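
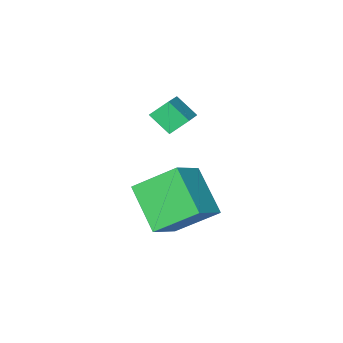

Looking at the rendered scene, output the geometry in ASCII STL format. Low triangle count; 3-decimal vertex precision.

solid 
facet normal -0.651 -0.692 -0.312
outer loop
vertex 0.342 -1.026 4.284
vertex -0.058 -0.321 3.556
vertex 0.953 -1.321 3.663
endloop
endfacet
facet normal 0.367 -0.646 0.669
outer loop
vertex 1.878 -0.339 4.104
vertex 0.342 -1.026 4.284
vertex 0.953 -1.321 3.663
endloop
endfacet
facet normal -0.652 -0.692 -0.310
outer loop
vertex 0.953 -1.321 3.663
vertex -0.058 -0.321 3.556
vertex 0.552 -0.617 2.934
endloop
endfacet
facet normal 0.663 -0.322 -0.676
outer loop
vertex 0.552 -0.617 2.934
vertex 1.878 -0.339 4.104
vertex 0.953 -1.321 3.663
endloop
endfacet
facet normal -0.663 0.321 0.676
outer loop
vertex 0.342 -1.026 4.284
vertex 0.867 0.661 3.997
vertex -0.058 -0.321 3.556
endloop
endfacet
facet normal 0.368 -0.647 0.668
outer loop
vertex 1.268 -0.043 4.726
vertex 0.342 -1.026 4.284
vertex 1.878 -0.339 4.104
endloop
endfacet
facet normal -0.664 0.321 0.675
outer loop
vertex 1.268 -0.043 4.726
vertex 0.867 0.661 3.997
vertex 0.342 -1.026 4.284
endloop
endfacet
facet normal -0.368 0.647 -0.668
outer loop
vertex -0.058 -0.321 3.556
vertex 0.867 0.661 3.997
vertex 0.552 -0.617 2.934
endloop
endfacet
facet normal 0.664 -0.321 -0.676
outer loop
vertex 1.478 0.366 3.376
vertex 1.878 -0.339 4.104
vertex 0.552 -0.617 2.934
endloop
endfacet
facet normal -0.367 0.647 -0.669
outer loop
vertex 0.552 -0.617 2.934
vertex 0.867 0.661 3.997
vertex 1.478 0.366 3.376
endloop
endfacet
facet normal 0.652 0.691 0.311
outer loop
vertex 1.478 0.366 3.376
vertex 1.268 -0.043 4.726
vertex 1.878 -0.339 4.104
endloop
endfacet
facet normal 0.651 0.693 0.311
outer loop
vertex 0.867 0.661 3.997
vertex 1.268 -0.043 4.726
vertex 1.478 0.366 3.376
endloop
endfacet
facet normal -0.802 -0.383 -0.458
outer loop
vertex 1.488 2.284 2.642
vertex 1.545 3.798 1.276
vertex 2.628 1.234 1.526
endloop
endfacet
facet normal -0.028 -0.742 0.670
outer loop
vertex 3.815 1.802 2.204
vertex 1.488 2.284 2.642
vertex 2.628 1.234 1.526
endloop
endfacet
facet normal -0.802 -0.383 -0.459
outer loop
vertex 2.628 1.234 1.526
vertex 1.545 3.798 1.276
vertex 2.685 2.749 0.16
endloop
endfacet
facet normal 0.597 -0.550 -0.585
outer loop
vertex 2.685 2.749 0.16
vertex 3.815 1.802 2.204
vertex 2.628 1.234 1.526
endloop
endfacet
facet normal -0.597 0.550 0.584
outer loop
vertex 1.488 2.284 2.642
vertex 2.732 4.366 1.954
vertex 1.545 3.798 1.276
endloop
endfacet
facet normal -0.028 -0.742 0.669
outer loop
vertex 2.675 2.851 3.32
vertex 1.488 2.284 2.642
vertex 3.815 1.802 2.204
endloop
endfacet
facet normal -0.597 0.550 0.585
outer loop
vertex 2.675 2.851 3.32
vertex 2.732 4.366 1.954
vertex 1.488 2.284 2.642
endloop
endfacet
facet normal 0.027 0.742 -0.670
outer loop
vertex 1.545 3.798 1.276
vertex 2.732 4.366 1.954
vertex 2.685 2.749 0.16
endloop
endfacet
facet normal 0.597 -0.550 -0.585
outer loop
vertex 3.872 3.316 0.838
vertex 3.815 1.802 2.204
vertex 2.685 2.749 0.16
endloop
endfacet
facet normal 0.028 0.742 -0.670
outer loop
vertex 2.685 2.749 0.16
vertex 2.732 4.366 1.954
vertex 3.872 3.316 0.838
endloop
endfacet
facet normal 0.802 0.383 0.458
outer loop
vertex 3.872 3.316 0.838
vertex 2.675 2.851 3.32
vertex 3.815 1.802 2.204
endloop
endfacet
facet normal 0.802 0.383 0.458
outer loop
vertex 2.732 4.366 1.954
vertex 2.675 2.851 3.32
vertex 3.872 3.316 0.838
endloop
endfacet

endsolid


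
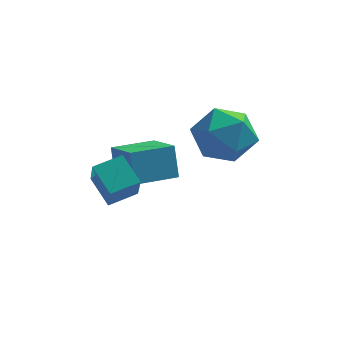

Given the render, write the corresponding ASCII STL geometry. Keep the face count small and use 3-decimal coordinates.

solid 
facet normal -0.459 0.785 -0.416
outer loop
vertex -1.652 1.48 -3.513
vertex -0.449 2.125 -3.623
vertex -1.503 1.03 -4.528
endloop
endfacet
facet normal -0.878 -0.471 0.080
outer loop
vertex -0.851 -0.085 -3.937
vertex -1.652 1.48 -3.513
vertex -1.503 1.03 -4.528
endloop
endfacet
facet normal -0.458 0.785 -0.416
outer loop
vertex -1.503 1.03 -4.528
vertex -0.449 2.125 -3.623
vertex -0.299 1.675 -4.637
endloop
endfacet
facet normal 0.133 -0.402 -0.906
outer loop
vertex -0.299 1.675 -4.637
vertex -0.851 -0.085 -3.937
vertex -1.503 1.03 -4.528
endloop
endfacet
facet normal -0.133 0.402 0.906
outer loop
vertex -1.652 1.48 -3.513
vertex 0.203 1.01 -3.032
vertex -0.449 2.125 -3.623
endloop
endfacet
facet normal -0.879 -0.471 0.079
outer loop
vertex -1.001 0.365 -2.923
vertex -1.652 1.48 -3.513
vertex -0.851 -0.085 -3.937
endloop
endfacet
facet normal -0.133 0.402 0.906
outer loop
vertex -1.001 0.365 -2.923
vertex 0.203 1.01 -3.032
vertex -1.652 1.48 -3.513
endloop
endfacet
facet normal 0.878 0.472 -0.079
outer loop
vertex -0.449 2.125 -3.623
vertex 0.203 1.01 -3.032
vertex -0.299 1.675 -4.637
endloop
endfacet
facet normal 0.133 -0.402 -0.906
outer loop
vertex 0.352 0.56 -4.047
vertex -0.851 -0.085 -3.937
vertex -0.299 1.675 -4.637
endloop
endfacet
facet normal 0.879 0.471 -0.080
outer loop
vertex -0.299 1.675 -4.637
vertex 0.203 1.01 -3.032
vertex 0.352 0.56 -4.047
endloop
endfacet
facet normal 0.459 -0.785 0.416
outer loop
vertex 0.352 0.56 -4.047
vertex -1.001 0.365 -2.923
vertex -0.851 -0.085 -3.937
endloop
endfacet
facet normal 0.458 -0.786 0.416
outer loop
vertex 0.203 1.01 -3.032
vertex -1.001 0.365 -2.923
vertex 0.352 0.56 -4.047
endloop
endfacet
facet normal -0.853 -0.479 -0.209
outer loop
vertex -1.348 -2.19 -2.748
vertex -1.89 -1.465 -2.198
vertex -1.474 -1.536 -3.734
endloop
endfacet
facet normal 0.512 -0.684 -0.519
outer loop
vertex -0.69 -1.095 -3.542
vertex -1.348 -2.19 -2.748
vertex -1.474 -1.536 -3.734
endloop
endfacet
facet normal -0.852 -0.480 -0.209
outer loop
vertex -1.474 -1.536 -3.734
vertex -1.89 -1.465 -2.198
vertex -2.017 -0.811 -3.184
endloop
endfacet
facet normal -0.106 0.549 -0.829
outer loop
vertex -2.017 -0.811 -3.184
vertex -0.69 -1.095 -3.542
vertex -1.474 -1.536 -3.734
endloop
endfacet
facet normal 0.106 -0.549 0.829
outer loop
vertex -1.348 -2.19 -2.748
vertex -1.106 -1.024 -2.006
vertex -1.89 -1.465 -2.198
endloop
endfacet
facet normal 0.512 -0.684 -0.520
outer loop
vertex -0.563 -1.749 -2.556
vertex -1.348 -2.19 -2.748
vertex -0.69 -1.095 -3.542
endloop
endfacet
facet normal 0.106 -0.549 0.829
outer loop
vertex -0.563 -1.749 -2.556
vertex -1.106 -1.024 -2.006
vertex -1.348 -2.19 -2.748
endloop
endfacet
facet normal -0.512 0.684 0.520
outer loop
vertex -1.89 -1.465 -2.198
vertex -1.106 -1.024 -2.006
vertex -2.017 -0.811 -3.184
endloop
endfacet
facet normal -0.106 0.549 -0.829
outer loop
vertex -1.232 -0.37 -2.992
vertex -0.69 -1.095 -3.542
vertex -2.017 -0.811 -3.184
endloop
endfacet
facet normal -0.512 0.684 0.519
outer loop
vertex -2.017 -0.811 -3.184
vertex -1.106 -1.024 -2.006
vertex -1.232 -0.37 -2.992
endloop
endfacet
facet normal 0.853 0.479 0.208
outer loop
vertex -1.232 -0.37 -2.992
vertex -0.563 -1.749 -2.556
vertex -0.69 -1.095 -3.542
endloop
endfacet
facet normal 0.852 0.480 0.209
outer loop
vertex -1.106 -1.024 -2.006
vertex -0.563 -1.749 -2.556
vertex -1.232 -0.37 -2.992
endloop
endfacet
facet normal 0.274 0.961 -0.045
outer loop
vertex 2.049 2.262 -3.512
vertex 1.246 2.521 -2.867
vertex 2.194 2.27 -2.46
endloop
endfacet
facet normal 0.839 0.531 -0.120
outer loop
vertex 2.049 2.262 -3.512
vertex 2.194 2.27 -2.46
vertex 2.606 1.487 -3.047
endloop
endfacet
facet normal 0.722 0.109 -0.683
outer loop
vertex 2.049 2.262 -3.512
vertex 2.606 1.487 -3.047
vertex 1.913 1.254 -3.817
endloop
endfacet
facet normal 0.084 0.278 -0.957
outer loop
vertex 2.049 2.262 -3.512
vertex 1.913 1.254 -3.817
vertex 1.072 1.893 -3.705
endloop
endfacet
facet normal -0.193 0.804 -0.563
outer loop
vertex 2.049 2.262 -3.512
vertex 1.072 1.893 -3.705
vertex 1.246 2.521 -2.867
endloop
endfacet
facet normal 0.880 0.118 0.460
outer loop
vertex 2.606 1.487 -3.047
vertex 2.194 2.27 -2.46
vertex 2.148 1.267 -2.115
endloop
endfacet
facet normal -0.034 0.813 0.581
outer loop
vertex 2.194 2.27 -2.46
vertex 1.246 2.521 -2.867
vertex 1.307 1.906 -2.003
endloop
endfacet
facet normal -0.789 0.559 -0.255
outer loop
vertex 1.246 2.521 -2.867
vertex 1.072 1.893 -3.705
vertex 0.614 1.673 -2.773
endloop
endfacet
facet normal -0.341 -0.292 -0.894
outer loop
vertex 1.072 1.893 -3.705
vertex 1.913 1.254 -3.817
vertex 1.026 0.89 -3.36
endloop
endfacet
facet normal 0.691 -0.565 -0.451
outer loop
vertex 1.913 1.254 -3.817
vertex 2.606 1.487 -3.047
vertex 1.974 0.639 -2.953
endloop
endfacet
facet normal -0.084 -0.278 0.957
outer loop
vertex 1.171 0.898 -2.308
vertex 2.148 1.267 -2.115
vertex 1.307 1.906 -2.003
endloop
endfacet
facet normal -0.722 -0.109 0.683
outer loop
vertex 1.171 0.898 -2.308
vertex 1.307 1.906 -2.003
vertex 0.614 1.673 -2.773
endloop
endfacet
facet normal -0.839 -0.531 0.120
outer loop
vertex 1.171 0.898 -2.308
vertex 0.614 1.673 -2.773
vertex 1.026 0.89 -3.36
endloop
endfacet
facet normal -0.274 -0.961 0.045
outer loop
vertex 1.171 0.898 -2.308
vertex 1.026 0.89 -3.36
vertex 1.974 0.639 -2.953
endloop
endfacet
facet normal 0.193 -0.804 0.563
outer loop
vertex 1.171 0.898 -2.308
vertex 1.974 0.639 -2.953
vertex 2.148 1.267 -2.115
endloop
endfacet
facet normal 0.341 0.292 0.894
outer loop
vertex 1.307 1.906 -2.003
vertex 2.148 1.267 -2.115
vertex 2.194 2.27 -2.46
endloop
endfacet
facet normal -0.691 0.565 0.451
outer loop
vertex 0.614 1.673 -2.773
vertex 1.307 1.906 -2.003
vertex 1.246 2.521 -2.867
endloop
endfacet
facet normal -0.880 -0.118 -0.460
outer loop
vertex 1.026 0.89 -3.36
vertex 0.614 1.673 -2.773
vertex 1.072 1.893 -3.705
endloop
endfacet
facet normal 0.034 -0.813 -0.581
outer loop
vertex 1.974 0.639 -2.953
vertex 1.026 0.89 -3.36
vertex 1.913 1.254 -3.817
endloop
endfacet
facet normal 0.789 -0.559 0.255
outer loop
vertex 2.148 1.267 -2.115
vertex 1.974 0.639 -2.953
vertex 2.606 1.487 -3.047
endloop
endfacet

endsolid


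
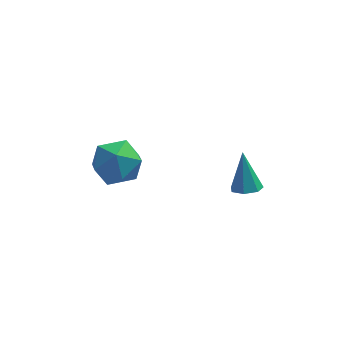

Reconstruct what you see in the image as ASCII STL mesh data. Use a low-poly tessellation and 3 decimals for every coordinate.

solid 
facet normal -0.196 0.781 0.593
outer loop
vertex -3.29 0.085 -3.184
vertex -3.845 -0.613 -2.448
vertex -2.711 -0.424 -2.322
endloop
endfacet
facet normal 0.416 0.878 0.239
outer loop
vertex -3.29 0.085 -3.184
vertex -2.711 -0.424 -2.322
vertex -2.24 -0.36 -3.377
endloop
endfacet
facet normal 0.274 0.845 -0.460
outer loop
vertex -3.29 0.085 -3.184
vertex -2.24 -0.36 -3.377
vertex -3.082 -0.51 -4.154
endloop
endfacet
facet normal -0.425 0.728 -0.538
outer loop
vertex -3.29 0.085 -3.184
vertex -3.082 -0.51 -4.154
vertex -4.074 -0.666 -3.581
endloop
endfacet
facet normal -0.716 0.688 0.113
outer loop
vertex -3.29 0.085 -3.184
vertex -4.074 -0.666 -3.581
vertex -3.845 -0.613 -2.448
endloop
endfacet
facet normal 0.852 0.337 0.401
outer loop
vertex -2.24 -0.36 -3.377
vertex -2.711 -0.424 -2.322
vertex -2.146 -1.334 -2.759
endloop
endfacet
facet normal -0.138 0.180 0.974
outer loop
vertex -2.711 -0.424 -2.322
vertex -3.845 -0.613 -2.448
vertex -3.138 -1.49 -2.186
endloop
endfacet
facet normal -0.980 0.030 0.197
outer loop
vertex -3.845 -0.613 -2.448
vertex -4.074 -0.666 -3.581
vertex -3.98 -1.64 -2.963
endloop
endfacet
facet normal -0.509 0.095 -0.856
outer loop
vertex -4.074 -0.666 -3.581
vertex -3.082 -0.51 -4.154
vertex -3.509 -1.576 -4.018
endloop
endfacet
facet normal 0.622 0.284 -0.729
outer loop
vertex -3.082 -0.51 -4.154
vertex -2.24 -0.36 -3.377
vertex -2.375 -1.387 -3.892
endloop
endfacet
facet normal 0.425 -0.728 0.538
outer loop
vertex -2.93 -2.085 -3.156
vertex -2.146 -1.334 -2.759
vertex -3.138 -1.49 -2.186
endloop
endfacet
facet normal -0.274 -0.845 0.460
outer loop
vertex -2.93 -2.085 -3.156
vertex -3.138 -1.49 -2.186
vertex -3.98 -1.64 -2.963
endloop
endfacet
facet normal -0.416 -0.878 -0.239
outer loop
vertex -2.93 -2.085 -3.156
vertex -3.98 -1.64 -2.963
vertex -3.509 -1.576 -4.018
endloop
endfacet
facet normal 0.196 -0.781 -0.593
outer loop
vertex -2.93 -2.085 -3.156
vertex -3.509 -1.576 -4.018
vertex -2.375 -1.387 -3.892
endloop
endfacet
facet normal 0.716 -0.688 -0.113
outer loop
vertex -2.93 -2.085 -3.156
vertex -2.375 -1.387 -3.892
vertex -2.146 -1.334 -2.759
endloop
endfacet
facet normal 0.509 -0.095 0.856
outer loop
vertex -3.138 -1.49 -2.186
vertex -2.146 -1.334 -2.759
vertex -2.711 -0.424 -2.322
endloop
endfacet
facet normal -0.622 -0.284 0.729
outer loop
vertex -3.98 -1.64 -2.963
vertex -3.138 -1.49 -2.186
vertex -3.845 -0.613 -2.448
endloop
endfacet
facet normal -0.852 -0.337 -0.401
outer loop
vertex -3.509 -1.576 -4.018
vertex -3.98 -1.64 -2.963
vertex -4.074 -0.666 -3.581
endloop
endfacet
facet normal 0.138 -0.180 -0.974
outer loop
vertex -2.375 -1.387 -3.892
vertex -3.509 -1.576 -4.018
vertex -3.082 -0.51 -4.154
endloop
endfacet
facet normal 0.980 -0.030 -0.197
outer loop
vertex -2.146 -1.334 -2.759
vertex -2.375 -1.387 -3.892
vertex -2.24 -0.36 -3.377
endloop
endfacet
facet normal 0.069 -0.435 -0.898
outer loop
vertex 2.366 -3.58 -2.37
vertex 1.728 -3.582 -2.418
vertex 2.141 -3.13 -2.605
endloop
endfacet
facet normal 0.842 0.511 0.172
outer loop
vertex 2.366 -3.58 -2.37
vertex 2.141 -3.13 -2.605
vertex 1.612 -2.838 -0.882
endloop
endfacet
facet normal 0.068 -0.434 -0.898
outer loop
vertex 2.141 -3.13 -2.605
vertex 1.728 -3.582 -2.418
vertex 1.604 -3.02 -2.699
endloop
endfacet
facet normal 0.216 0.971 -0.098
outer loop
vertex 2.141 -3.13 -2.605
vertex 1.604 -3.02 -2.699
vertex 1.612 -2.838 -0.882
endloop
endfacet
facet normal 0.068 -0.434 -0.898
outer loop
vertex 1.604 -3.02 -2.699
vertex 1.728 -3.582 -2.418
vertex 1.161 -3.333 -2.581
endloop
endfacet
facet normal -0.589 0.804 -0.078
outer loop
vertex 1.604 -3.02 -2.699
vertex 1.161 -3.333 -2.581
vertex 1.612 -2.838 -0.882
endloop
endfacet
facet normal 0.068 -0.434 -0.898
outer loop
vertex 1.161 -3.333 -2.581
vertex 1.728 -3.582 -2.418
vertex 1.145 -3.834 -2.34
endloop
endfacet
facet normal -0.967 0.135 0.217
outer loop
vertex 1.161 -3.333 -2.581
vertex 1.145 -3.834 -2.34
vertex 1.612 -2.838 -0.882
endloop
endfacet
facet normal 0.068 -0.435 -0.898
outer loop
vertex 1.145 -3.834 -2.34
vertex 1.728 -3.582 -2.418
vertex 1.568 -4.144 -2.158
endloop
endfacet
facet normal -0.632 -0.531 0.565
outer loop
vertex 1.145 -3.834 -2.34
vertex 1.568 -4.144 -2.158
vertex 1.612 -2.838 -0.882
endloop
endfacet
facet normal 0.069 -0.435 -0.898
outer loop
vertex 1.568 -4.144 -2.158
vertex 1.728 -3.582 -2.418
vertex 2.111 -4.031 -2.171
endloop
endfacet
facet normal 0.161 -0.693 0.703
outer loop
vertex 1.568 -4.144 -2.158
vertex 2.111 -4.031 -2.171
vertex 1.612 -2.838 -0.882
endloop
endfacet
facet normal 0.069 -0.435 -0.898
outer loop
vertex 2.111 -4.031 -2.171
vertex 1.728 -3.582 -2.418
vertex 2.366 -3.58 -2.37
endloop
endfacet
facet normal 0.817 -0.229 0.528
outer loop
vertex 2.111 -4.031 -2.171
vertex 2.366 -3.58 -2.37
vertex 1.612 -2.838 -0.882
endloop
endfacet

endsolid


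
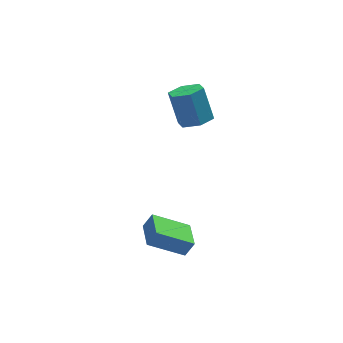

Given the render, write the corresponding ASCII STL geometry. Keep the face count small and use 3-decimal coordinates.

solid 
facet normal 0.145 -0.436 -0.888
outer loop
vertex 0.414 2.193 1.745
vertex -0.426 1.718 1.841
vertex -0.407 2.59 1.416
endloop
endfacet
facet normal 0.512 0.801 -0.310
outer loop
vertex 0.414 2.193 1.745
vertex -0.407 2.59 1.416
vertex 0.127 3.056 3.503
endloop
endfacet
facet normal 0.512 0.801 -0.310
outer loop
vertex 0.127 3.056 3.503
vertex -0.407 2.59 1.416
vertex -0.694 3.454 3.174
endloop
endfacet
facet normal -0.144 0.436 0.888
outer loop
vertex 0.127 3.056 3.503
vertex -0.694 3.454 3.174
vertex -0.714 2.582 3.599
endloop
endfacet
facet normal 0.145 -0.436 -0.888
outer loop
vertex -0.407 2.59 1.416
vertex -0.426 1.718 1.841
vertex -1.248 2.115 1.512
endloop
endfacet
facet normal -0.478 0.755 -0.449
outer loop
vertex -0.407 2.59 1.416
vertex -1.248 2.115 1.512
vertex -0.694 3.454 3.174
endloop
endfacet
facet normal -0.478 0.755 -0.449
outer loop
vertex -0.694 3.454 3.174
vertex -1.248 2.115 1.512
vertex -1.535 2.979 3.27
endloop
endfacet
facet normal -0.145 0.436 0.888
outer loop
vertex -0.694 3.454 3.174
vertex -1.535 2.979 3.27
vertex -0.714 2.582 3.599
endloop
endfacet
facet normal 0.145 -0.436 -0.888
outer loop
vertex -1.248 2.115 1.512
vertex -0.426 1.718 1.841
vertex -1.267 1.244 1.937
endloop
endfacet
facet normal -0.989 -0.046 -0.139
outer loop
vertex -1.248 2.115 1.512
vertex -1.267 1.244 1.937
vertex -1.535 2.979 3.27
endloop
endfacet
facet normal -0.989 -0.046 -0.139
outer loop
vertex -1.535 2.979 3.27
vertex -1.267 1.244 1.937
vertex -1.554 2.107 3.695
endloop
endfacet
facet normal -0.145 0.436 0.888
outer loop
vertex -1.535 2.979 3.27
vertex -1.554 2.107 3.695
vertex -0.714 2.582 3.599
endloop
endfacet
facet normal 0.144 -0.436 -0.888
outer loop
vertex -1.267 1.244 1.937
vertex -0.426 1.718 1.841
vertex -0.446 0.846 2.266
endloop
endfacet
facet normal -0.512 -0.801 0.310
outer loop
vertex -1.267 1.244 1.937
vertex -0.446 0.846 2.266
vertex -1.554 2.107 3.695
endloop
endfacet
facet normal -0.512 -0.801 0.310
outer loop
vertex -1.554 2.107 3.695
vertex -0.446 0.846 2.266
vertex -0.733 1.71 4.024
endloop
endfacet
facet normal -0.145 0.436 0.888
outer loop
vertex -1.554 2.107 3.695
vertex -0.733 1.71 4.024
vertex -0.714 2.582 3.599
endloop
endfacet
facet normal 0.145 -0.436 -0.888
outer loop
vertex -0.446 0.846 2.266
vertex -0.426 1.718 1.841
vertex 0.395 1.321 2.17
endloop
endfacet
facet normal 0.478 -0.755 0.449
outer loop
vertex -0.446 0.846 2.266
vertex 0.395 1.321 2.17
vertex -0.733 1.71 4.024
endloop
endfacet
facet normal 0.478 -0.755 0.449
outer loop
vertex -0.733 1.71 4.024
vertex 0.395 1.321 2.17
vertex 0.108 2.185 3.928
endloop
endfacet
facet normal -0.145 0.436 0.888
outer loop
vertex -0.733 1.71 4.024
vertex 0.108 2.185 3.928
vertex -0.714 2.582 3.599
endloop
endfacet
facet normal 0.145 -0.436 -0.888
outer loop
vertex 0.395 1.321 2.17
vertex -0.426 1.718 1.841
vertex 0.414 2.193 1.745
endloop
endfacet
facet normal 0.989 0.046 0.139
outer loop
vertex 0.395 1.321 2.17
vertex 0.414 2.193 1.745
vertex 0.108 2.185 3.928
endloop
endfacet
facet normal 0.989 0.046 0.139
outer loop
vertex 0.108 2.185 3.928
vertex 0.414 2.193 1.745
vertex 0.127 3.056 3.503
endloop
endfacet
facet normal -0.145 0.436 0.888
outer loop
vertex 0.108 2.185 3.928
vertex 0.127 3.056 3.503
vertex -0.714 2.582 3.599
endloop
endfacet
facet normal -0.510 -0.010 -0.860
outer loop
vertex -4.224 -2.688 -3.099
vertex -3.995 -1.091 -3.253
vertex -2.375 -3.058 -4.192
endloop
endfacet
facet normal -0.141 -0.985 0.095
outer loop
vertex -1.885 -3.049 -3.367
vertex -4.224 -2.688 -3.099
vertex -2.375 -3.058 -4.192
endloop
endfacet
facet normal -0.511 -0.010 -0.860
outer loop
vertex -2.375 -3.058 -4.192
vertex -3.995 -1.091 -3.253
vertex -2.146 -1.462 -4.347
endloop
endfacet
facet normal 0.848 -0.170 -0.502
outer loop
vertex -2.146 -1.462 -4.347
vertex -1.885 -3.049 -3.367
vertex -2.375 -3.058 -4.192
endloop
endfacet
facet normal -0.848 0.170 0.502
outer loop
vertex -4.224 -2.688 -3.099
vertex -3.505 -1.082 -2.428
vertex -3.995 -1.091 -3.253
endloop
endfacet
facet normal -0.141 -0.985 0.096
outer loop
vertex -3.734 -2.678 -2.273
vertex -4.224 -2.688 -3.099
vertex -1.885 -3.049 -3.367
endloop
endfacet
facet normal -0.848 0.170 0.501
outer loop
vertex -3.734 -2.678 -2.273
vertex -3.505 -1.082 -2.428
vertex -4.224 -2.688 -3.099
endloop
endfacet
facet normal 0.142 0.985 -0.095
outer loop
vertex -3.995 -1.091 -3.253
vertex -3.505 -1.082 -2.428
vertex -2.146 -1.462 -4.347
endloop
endfacet
facet normal 0.848 -0.170 -0.501
outer loop
vertex -1.656 -1.452 -3.521
vertex -1.885 -3.049 -3.367
vertex -2.146 -1.462 -4.347
endloop
endfacet
facet normal 0.141 0.985 -0.095
outer loop
vertex -2.146 -1.462 -4.347
vertex -3.505 -1.082 -2.428
vertex -1.656 -1.452 -3.521
endloop
endfacet
facet normal 0.511 0.010 0.860
outer loop
vertex -1.656 -1.452 -3.521
vertex -3.734 -2.678 -2.273
vertex -1.885 -3.049 -3.367
endloop
endfacet
facet normal 0.510 0.010 0.860
outer loop
vertex -3.505 -1.082 -2.428
vertex -3.734 -2.678 -2.273
vertex -1.656 -1.452 -3.521
endloop
endfacet

endsolid


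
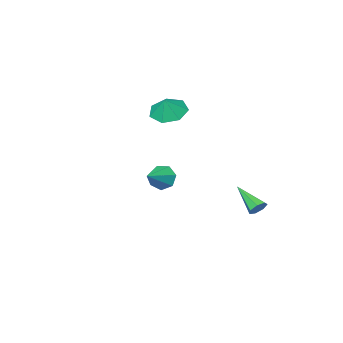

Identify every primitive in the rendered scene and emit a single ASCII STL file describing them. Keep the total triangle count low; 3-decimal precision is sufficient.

solid 
facet normal -0.426 -0.252 -0.869
outer loop
vertex -0.993 -2.854 1.344
vertex -1.847 -2.489 1.657
vertex -1.129 -2.032 1.172
endloop
endfacet
facet normal 0.952 0.205 0.227
outer loop
vertex -0.993 -2.854 1.344
vertex -1.129 -2.032 1.172
vertex -1.413 -2.231 2.543
endloop
endfacet
facet normal -0.426 -0.252 -0.869
outer loop
vertex -1.129 -2.032 1.172
vertex -1.847 -2.489 1.657
vertex -1.805 -1.554 1.365
endloop
endfacet
facet normal 0.605 0.760 0.236
outer loop
vertex -1.129 -2.032 1.172
vertex -1.805 -1.554 1.365
vertex -1.413 -2.231 2.543
endloop
endfacet
facet normal -0.426 -0.252 -0.869
outer loop
vertex -1.805 -1.554 1.365
vertex -1.847 -2.489 1.657
vertex -2.513 -1.78 1.778
endloop
endfacet
facet normal 0.012 0.869 0.495
outer loop
vertex -1.805 -1.554 1.365
vertex -2.513 -1.78 1.778
vertex -1.413 -2.231 2.543
endloop
endfacet
facet normal -0.426 -0.252 -0.869
outer loop
vertex -2.513 -1.78 1.778
vertex -1.847 -2.489 1.657
vertex -2.72 -2.539 2.1
endloop
endfacet
facet normal -0.380 0.447 0.810
outer loop
vertex -2.513 -1.78 1.778
vertex -2.72 -2.539 2.1
vertex -1.413 -2.231 2.543
endloop
endfacet
facet normal -0.426 -0.251 -0.869
outer loop
vertex -2.72 -2.539 2.1
vertex -1.847 -2.489 1.657
vertex -2.27 -3.261 2.088
endloop
endfacet
facet normal -0.275 -0.187 0.943
outer loop
vertex -2.72 -2.539 2.1
vertex -2.27 -3.261 2.088
vertex -1.413 -2.231 2.543
endloop
endfacet
facet normal -0.426 -0.252 -0.869
outer loop
vertex -2.27 -3.261 2.088
vertex -1.847 -2.489 1.657
vertex -1.501 -3.401 1.752
endloop
endfacet
facet normal 0.246 -0.556 0.794
outer loop
vertex -2.27 -3.261 2.088
vertex -1.501 -3.401 1.752
vertex -1.413 -2.231 2.543
endloop
endfacet
facet normal -0.426 -0.252 -0.869
outer loop
vertex -1.501 -3.401 1.752
vertex -1.847 -2.489 1.657
vertex -0.993 -2.854 1.344
endloop
endfacet
facet normal 0.793 -0.381 0.476
outer loop
vertex -1.501 -3.401 1.752
vertex -0.993 -2.854 1.344
vertex -1.413 -2.231 2.543
endloop
endfacet
facet normal -0.834 -0.350 -0.426
outer loop
vertex 2.573 2.269 -0.273
vertex 2.182 2.613 0.21
vertex 2.408 2.844 -0.423
endloop
endfacet
facet normal 0.784 0.064 -0.618
outer loop
vertex 2.573 2.269 -0.273
vertex 2.408 2.844 -0.423
vertex 3.358 3.107 0.81
endloop
endfacet
facet normal -0.834 -0.351 -0.426
outer loop
vertex 2.408 2.844 -0.423
vertex 2.182 2.613 0.21
vertex 2.073 3.244 -0.096
endloop
endfacet
facet normal 0.427 0.759 -0.491
outer loop
vertex 2.408 2.844 -0.423
vertex 2.073 3.244 -0.096
vertex 3.358 3.107 0.81
endloop
endfacet
facet normal -0.834 -0.351 -0.426
outer loop
vertex 2.073 3.244 -0.096
vertex 2.182 2.613 0.21
vertex 1.82 3.169 0.461
endloop
endfacet
facet normal 0.009 0.990 0.137
outer loop
vertex 2.073 3.244 -0.096
vertex 1.82 3.169 0.461
vertex 3.358 3.107 0.81
endloop
endfacet
facet normal -0.834 -0.351 -0.426
outer loop
vertex 1.82 3.169 0.461
vertex 2.182 2.613 0.21
vertex 1.84 2.675 0.829
endloop
endfacet
facet normal -0.157 0.586 0.795
outer loop
vertex 1.82 3.169 0.461
vertex 1.84 2.675 0.829
vertex 3.358 3.107 0.81
endloop
endfacet
facet normal -0.835 -0.349 -0.426
outer loop
vertex 1.84 2.675 0.829
vertex 2.182 2.613 0.21
vertex 2.117 2.134 0.73
endloop
endfacet
facet normal 0.056 -0.152 0.987
outer loop
vertex 1.84 2.675 0.829
vertex 2.117 2.134 0.73
vertex 3.358 3.107 0.81
endloop
endfacet
facet normal -0.833 -0.351 -0.427
outer loop
vertex 2.117 2.134 0.73
vertex 2.182 2.613 0.21
vertex 2.444 1.954 0.24
endloop
endfacet
facet normal 0.485 -0.665 0.568
outer loop
vertex 2.117 2.134 0.73
vertex 2.444 1.954 0.24
vertex 3.358 3.107 0.81
endloop
endfacet
facet normal -0.834 -0.351 -0.425
outer loop
vertex 2.444 1.954 0.24
vertex 2.182 2.613 0.21
vertex 2.573 2.269 -0.273
endloop
endfacet
facet normal 0.809 -0.569 -0.146
outer loop
vertex 2.444 1.954 0.24
vertex 2.573 2.269 -0.273
vertex 3.358 3.107 0.81
endloop
endfacet
facet normal -0.062 0.851 -0.522
outer loop
vertex -3.39 1.898 -3.775
vertex -3.915 1.834 -3.817
vertex -3.641 2.086 -3.439
endloop
endfacet
facet normal 0.822 0.095 0.561
outer loop
vertex -3.39 1.898 -3.775
vertex -3.641 2.086 -3.439
vertex -3.805 0.346 -2.903
endloop
endfacet
facet normal -0.061 0.850 -0.523
outer loop
vertex -3.641 2.086 -3.439
vertex -3.915 1.834 -3.817
vertex -4.098 2.085 -3.387
endloop
endfacet
facet normal 0.108 0.283 0.953
outer loop
vertex -3.641 2.086 -3.439
vertex -4.098 2.085 -3.387
vertex -3.805 0.346 -2.903
endloop
endfacet
facet normal -0.062 0.850 -0.523
outer loop
vertex -4.098 2.085 -3.387
vertex -3.915 1.834 -3.817
vertex -4.417 1.895 -3.658
endloop
endfacet
facet normal -0.675 0.090 0.732
outer loop
vertex -4.098 2.085 -3.387
vertex -4.417 1.895 -3.658
vertex -3.805 0.346 -2.903
endloop
endfacet
facet normal -0.062 0.850 -0.523
outer loop
vertex -4.417 1.895 -3.658
vertex -3.915 1.834 -3.817
vertex -4.357 1.659 -4.049
endloop
endfacet
facet normal -0.938 -0.341 0.062
outer loop
vertex -4.417 1.895 -3.658
vertex -4.357 1.659 -4.049
vertex -3.805 0.346 -2.903
endloop
endfacet
facet normal -0.063 0.851 -0.521
outer loop
vertex -4.357 1.659 -4.049
vertex -3.915 1.834 -3.817
vertex -3.965 1.556 -4.265
endloop
endfacet
facet normal -0.482 -0.682 -0.550
outer loop
vertex -4.357 1.659 -4.049
vertex -3.965 1.556 -4.265
vertex -3.805 0.346 -2.903
endloop
endfacet
facet normal -0.062 0.851 -0.521
outer loop
vertex -3.965 1.556 -4.265
vertex -3.915 1.834 -3.817
vertex -3.534 1.662 -4.143
endloop
endfacet
facet normal 0.350 -0.680 -0.645
outer loop
vertex -3.965 1.556 -4.265
vertex -3.534 1.662 -4.143
vertex -3.805 0.346 -2.903
endloop
endfacet
facet normal -0.062 0.851 -0.521
outer loop
vertex -3.534 1.662 -4.143
vertex -3.915 1.834 -3.817
vertex -3.39 1.898 -3.775
endloop
endfacet
facet normal 0.931 -0.333 -0.150
outer loop
vertex -3.534 1.662 -4.143
vertex -3.39 1.898 -3.775
vertex -3.805 0.346 -2.903
endloop
endfacet

endsolid


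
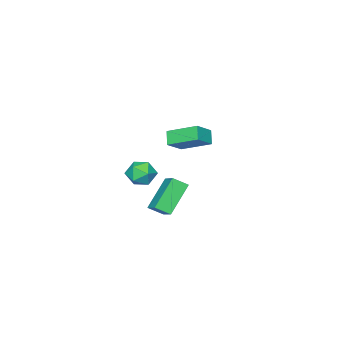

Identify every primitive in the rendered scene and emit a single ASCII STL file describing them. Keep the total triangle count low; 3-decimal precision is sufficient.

solid 
facet normal -0.701 -0.055 0.711
outer loop
vertex 3.836 2.394 1.022
vertex 3.352 2.941 0.587
vertex 3.308 1.455 0.429
endloop
endfacet
facet normal 0.569 -0.643 0.512
outer loop
vertex 4.628 1.559 -0.907
vertex 3.836 2.394 1.022
vertex 3.308 1.455 0.429
endloop
endfacet
facet normal -0.702 -0.055 0.710
outer loop
vertex 3.308 1.455 0.429
vertex 3.352 2.941 0.587
vertex 2.825 2.002 -0.007
endloop
endfacet
facet normal -0.429 -0.764 -0.483
outer loop
vertex 2.825 2.002 -0.007
vertex 4.628 1.559 -0.907
vertex 3.308 1.455 0.429
endloop
endfacet
facet normal 0.429 0.763 0.483
outer loop
vertex 3.836 2.394 1.022
vertex 4.672 3.045 -0.749
vertex 3.352 2.941 0.587
endloop
endfacet
facet normal 0.569 -0.643 0.512
outer loop
vertex 5.155 2.498 -0.313
vertex 3.836 2.394 1.022
vertex 4.628 1.559 -0.907
endloop
endfacet
facet normal 0.429 0.764 0.483
outer loop
vertex 5.155 2.498 -0.313
vertex 4.672 3.045 -0.749
vertex 3.836 2.394 1.022
endloop
endfacet
facet normal -0.569 0.643 -0.512
outer loop
vertex 3.352 2.941 0.587
vertex 4.672 3.045 -0.749
vertex 2.825 2.002 -0.007
endloop
endfacet
facet normal -0.429 -0.763 -0.483
outer loop
vertex 4.144 2.106 -1.342
vertex 4.628 1.559 -0.907
vertex 2.825 2.002 -0.007
endloop
endfacet
facet normal -0.569 0.643 -0.512
outer loop
vertex 2.825 2.002 -0.007
vertex 4.672 3.045 -0.749
vertex 4.144 2.106 -1.342
endloop
endfacet
facet normal 0.702 0.056 -0.710
outer loop
vertex 4.144 2.106 -1.342
vertex 5.155 2.498 -0.313
vertex 4.628 1.559 -0.907
endloop
endfacet
facet normal 0.702 0.054 -0.710
outer loop
vertex 4.672 3.045 -0.749
vertex 5.155 2.498 -0.313
vertex 4.144 2.106 -1.342
endloop
endfacet
facet normal 0.249 0.447 0.859
outer loop
vertex 3.413 0.475 0.427
vertex 2.877 0.002 0.828
vertex 3.653 -0.247 0.733
endloop
endfacet
facet normal 0.801 0.439 0.407
outer loop
vertex 3.413 0.475 0.427
vertex 3.653 -0.247 0.733
vertex 3.904 -0.014 -0.012
endloop
endfacet
facet normal 0.602 0.775 -0.190
outer loop
vertex 3.413 0.475 0.427
vertex 3.904 -0.014 -0.012
vertex 3.283 0.379 -0.377
endloop
endfacet
facet normal -0.072 0.992 -0.107
outer loop
vertex 3.413 0.475 0.427
vertex 3.283 0.379 -0.377
vertex 2.649 0.389 0.142
endloop
endfacet
facet normal -0.291 0.789 0.542
outer loop
vertex 3.413 0.475 0.427
vertex 2.649 0.389 0.142
vertex 2.877 0.002 0.828
endloop
endfacet
facet normal 0.940 -0.242 0.241
outer loop
vertex 3.904 -0.014 -0.012
vertex 3.653 -0.247 0.733
vertex 3.671 -0.789 0.118
endloop
endfacet
facet normal 0.046 -0.228 0.972
outer loop
vertex 3.653 -0.247 0.733
vertex 2.877 0.002 0.828
vertex 3.037 -0.779 0.637
endloop
endfacet
facet normal -0.827 0.326 0.458
outer loop
vertex 2.877 0.002 0.828
vertex 2.649 0.389 0.142
vertex 2.416 -0.386 0.272
endloop
endfacet
facet normal -0.473 0.654 -0.590
outer loop
vertex 2.649 0.389 0.142
vertex 3.283 0.379 -0.377
vertex 2.667 -0.153 -0.473
endloop
endfacet
facet normal 0.618 0.304 -0.725
outer loop
vertex 3.283 0.379 -0.377
vertex 3.904 -0.014 -0.012
vertex 3.443 -0.402 -0.568
endloop
endfacet
facet normal 0.072 -0.992 0.107
outer loop
vertex 2.907 -0.875 -0.167
vertex 3.671 -0.789 0.118
vertex 3.037 -0.779 0.637
endloop
endfacet
facet normal -0.602 -0.775 0.190
outer loop
vertex 2.907 -0.875 -0.167
vertex 3.037 -0.779 0.637
vertex 2.416 -0.386 0.272
endloop
endfacet
facet normal -0.801 -0.439 -0.407
outer loop
vertex 2.907 -0.875 -0.167
vertex 2.416 -0.386 0.272
vertex 2.667 -0.153 -0.473
endloop
endfacet
facet normal -0.249 -0.447 -0.859
outer loop
vertex 2.907 -0.875 -0.167
vertex 2.667 -0.153 -0.473
vertex 3.443 -0.402 -0.568
endloop
endfacet
facet normal 0.291 -0.789 -0.542
outer loop
vertex 2.907 -0.875 -0.167
vertex 3.443 -0.402 -0.568
vertex 3.671 -0.789 0.118
endloop
endfacet
facet normal 0.473 -0.654 0.590
outer loop
vertex 3.037 -0.779 0.637
vertex 3.671 -0.789 0.118
vertex 3.653 -0.247 0.733
endloop
endfacet
facet normal -0.618 -0.304 0.725
outer loop
vertex 2.416 -0.386 0.272
vertex 3.037 -0.779 0.637
vertex 2.877 0.002 0.828
endloop
endfacet
facet normal -0.940 0.242 -0.241
outer loop
vertex 2.667 -0.153 -0.473
vertex 2.416 -0.386 0.272
vertex 2.649 0.389 0.142
endloop
endfacet
facet normal -0.046 0.228 -0.972
outer loop
vertex 3.443 -0.402 -0.568
vertex 2.667 -0.153 -0.473
vertex 3.283 0.379 -0.377
endloop
endfacet
facet normal 0.827 -0.326 -0.458
outer loop
vertex 3.671 -0.789 0.118
vertex 3.443 -0.402 -0.568
vertex 3.904 -0.014 -0.012
endloop
endfacet
facet normal -0.491 -0.484 0.725
outer loop
vertex -1.276 -2.622 0.434
vertex -1.767 -1.047 1.153
vertex -2.31 -2.624 -0.268
endloop
endfacet
facet normal 0.273 -0.875 -0.400
outer loop
vertex -1.873 -2.193 -0.913
vertex -1.276 -2.622 0.434
vertex -2.31 -2.624 -0.268
endloop
endfacet
facet normal -0.491 -0.484 0.725
outer loop
vertex -2.31 -2.624 -0.268
vertex -1.767 -1.047 1.153
vertex -2.801 -1.049 0.451
endloop
endfacet
facet normal -0.827 -0.002 -0.562
outer loop
vertex -2.801 -1.049 0.451
vertex -1.873 -2.193 -0.913
vertex -2.31 -2.624 -0.268
endloop
endfacet
facet normal 0.827 0.002 0.562
outer loop
vertex -1.276 -2.622 0.434
vertex -1.33 -0.616 0.508
vertex -1.767 -1.047 1.153
endloop
endfacet
facet normal 0.273 -0.875 -0.400
outer loop
vertex -0.839 -2.191 -0.211
vertex -1.276 -2.622 0.434
vertex -1.873 -2.193 -0.913
endloop
endfacet
facet normal 0.827 0.002 0.562
outer loop
vertex -0.839 -2.191 -0.211
vertex -1.33 -0.616 0.508
vertex -1.276 -2.622 0.434
endloop
endfacet
facet normal -0.273 0.875 0.400
outer loop
vertex -1.767 -1.047 1.153
vertex -1.33 -0.616 0.508
vertex -2.801 -1.049 0.451
endloop
endfacet
facet normal -0.827 -0.002 -0.562
outer loop
vertex -2.364 -0.618 -0.194
vertex -1.873 -2.193 -0.913
vertex -2.801 -1.049 0.451
endloop
endfacet
facet normal -0.273 0.875 0.400
outer loop
vertex -2.801 -1.049 0.451
vertex -1.33 -0.616 0.508
vertex -2.364 -0.618 -0.194
endloop
endfacet
facet normal 0.491 0.484 -0.725
outer loop
vertex -2.364 -0.618 -0.194
vertex -0.839 -2.191 -0.211
vertex -1.873 -2.193 -0.913
endloop
endfacet
facet normal 0.491 0.484 -0.725
outer loop
vertex -1.33 -0.616 0.508
vertex -0.839 -2.191 -0.211
vertex -2.364 -0.618 -0.194
endloop
endfacet

endsolid


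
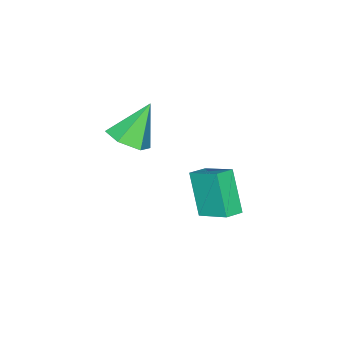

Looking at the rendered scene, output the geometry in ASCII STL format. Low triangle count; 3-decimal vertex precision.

solid 
facet normal 0.569 -0.118 -0.814
outer loop
vertex 5.013 -1.451 2.834
vertex 4.203 -1.636 2.294
vertex 4.532 -0.708 2.39
endloop
endfacet
facet normal 0.383 0.644 0.663
outer loop
vertex 5.013 -1.451 2.834
vertex 4.532 -0.708 2.39
vertex 3.077 -1.404 3.906
endloop
endfacet
facet normal 0.569 -0.118 -0.814
outer loop
vertex 4.532 -0.708 2.39
vertex 4.203 -1.636 2.294
vertex 3.723 -0.893 1.851
endloop
endfacet
facet normal -0.307 0.942 0.138
outer loop
vertex 4.532 -0.708 2.39
vertex 3.723 -0.893 1.851
vertex 3.077 -1.404 3.906
endloop
endfacet
facet normal 0.569 -0.117 -0.814
outer loop
vertex 3.723 -0.893 1.851
vertex 4.203 -1.636 2.294
vertex 3.394 -1.822 1.755
endloop
endfacet
facet normal -0.916 0.345 -0.202
outer loop
vertex 3.723 -0.893 1.851
vertex 3.394 -1.822 1.755
vertex 3.077 -1.404 3.906
endloop
endfacet
facet normal 0.569 -0.117 -0.814
outer loop
vertex 3.394 -1.822 1.755
vertex 4.203 -1.636 2.294
vertex 3.874 -2.565 2.198
endloop
endfacet
facet normal -0.835 -0.549 -0.016
outer loop
vertex 3.394 -1.822 1.755
vertex 3.874 -2.565 2.198
vertex 3.077 -1.404 3.906
endloop
endfacet
facet normal 0.569 -0.118 -0.814
outer loop
vertex 3.874 -2.565 2.198
vertex 4.203 -1.636 2.294
vertex 4.684 -2.38 2.738
endloop
endfacet
facet normal -0.145 -0.848 0.509
outer loop
vertex 3.874 -2.565 2.198
vertex 4.684 -2.38 2.738
vertex 3.077 -1.404 3.906
endloop
endfacet
facet normal 0.569 -0.118 -0.814
outer loop
vertex 4.684 -2.38 2.738
vertex 4.203 -1.636 2.294
vertex 5.013 -1.451 2.834
endloop
endfacet
facet normal 0.464 -0.252 0.849
outer loop
vertex 4.684 -2.38 2.738
vertex 5.013 -1.451 2.834
vertex 3.077 -1.404 3.906
endloop
endfacet
facet normal -0.951 0.217 -0.221
outer loop
vertex 1.208 1.271 -0.067
vertex 1.843 2.281 -1.807
vertex 1.079 -0.218 -0.977
endloop
endfacet
facet normal -0.300 -0.478 0.825
outer loop
vertex 1.877 -0.401 -0.793
vertex 1.208 1.271 -0.067
vertex 1.079 -0.218 -0.977
endloop
endfacet
facet normal -0.951 0.218 -0.220
outer loop
vertex 1.079 -0.218 -0.977
vertex 1.843 2.281 -1.807
vertex 1.713 0.792 -2.718
endloop
endfacet
facet normal -0.075 -0.850 -0.521
outer loop
vertex 1.713 0.792 -2.718
vertex 1.877 -0.401 -0.793
vertex 1.079 -0.218 -0.977
endloop
endfacet
facet normal 0.075 0.850 0.521
outer loop
vertex 1.208 1.271 -0.067
vertex 2.641 2.098 -1.623
vertex 1.843 2.281 -1.807
endloop
endfacet
facet normal -0.301 -0.479 0.825
outer loop
vertex 2.007 1.088 0.118
vertex 1.208 1.271 -0.067
vertex 1.877 -0.401 -0.793
endloop
endfacet
facet normal 0.074 0.851 0.521
outer loop
vertex 2.007 1.088 0.118
vertex 2.641 2.098 -1.623
vertex 1.208 1.271 -0.067
endloop
endfacet
facet normal 0.300 0.479 -0.825
outer loop
vertex 1.843 2.281 -1.807
vertex 2.641 2.098 -1.623
vertex 1.713 0.792 -2.718
endloop
endfacet
facet normal -0.074 -0.850 -0.521
outer loop
vertex 2.512 0.609 -2.533
vertex 1.877 -0.401 -0.793
vertex 1.713 0.792 -2.718
endloop
endfacet
facet normal 0.301 0.478 -0.825
outer loop
vertex 1.713 0.792 -2.718
vertex 2.641 2.098 -1.623
vertex 2.512 0.609 -2.533
endloop
endfacet
facet normal 0.951 -0.218 0.220
outer loop
vertex 2.512 0.609 -2.533
vertex 2.007 1.088 0.118
vertex 1.877 -0.401 -0.793
endloop
endfacet
facet normal 0.951 -0.217 0.220
outer loop
vertex 2.641 2.098 -1.623
vertex 2.007 1.088 0.118
vertex 2.512 0.609 -2.533
endloop
endfacet

endsolid


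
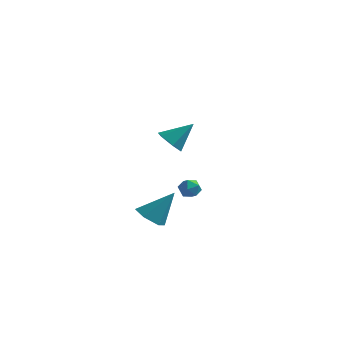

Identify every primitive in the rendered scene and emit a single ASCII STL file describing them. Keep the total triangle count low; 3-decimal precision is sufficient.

solid 
facet normal -0.993 -0.051 0.103
outer loop
vertex -1.273 3.045 -3.154
vertex -1.194 2.559 -2.635
vertex -1.213 3.255 -2.473
endloop
endfacet
facet normal -0.792 0.599 -0.115
outer loop
vertex -1.273 3.045 -3.154
vertex -1.213 3.255 -2.473
vertex -0.869 3.611 -2.989
endloop
endfacet
facet normal -0.438 0.525 -0.730
outer loop
vertex -1.273 3.045 -3.154
vertex -0.869 3.611 -2.989
vertex -0.638 3.135 -3.47
endloop
endfacet
facet normal -0.420 -0.170 -0.892
outer loop
vertex -1.273 3.045 -3.154
vertex -0.638 3.135 -3.47
vertex -0.84 2.485 -3.251
endloop
endfacet
facet normal -0.764 -0.525 -0.376
outer loop
vertex -1.273 3.045 -3.154
vertex -0.84 2.485 -3.251
vertex -1.194 2.559 -2.635
endloop
endfacet
facet normal -0.340 0.865 0.370
outer loop
vertex -0.869 3.611 -2.989
vertex -1.213 3.255 -2.473
vertex -0.54 3.475 -2.369
endloop
endfacet
facet normal -0.666 -0.186 0.723
outer loop
vertex -1.213 3.255 -2.473
vertex -1.194 2.559 -2.635
vertex -0.742 2.825 -2.15
endloop
endfacet
facet normal -0.293 -0.955 -0.054
outer loop
vertex -1.194 2.559 -2.635
vertex -0.84 2.485 -3.251
vertex -0.511 2.349 -2.631
endloop
endfacet
facet normal 0.261 -0.380 -0.887
outer loop
vertex -0.84 2.485 -3.251
vertex -0.638 3.135 -3.47
vertex -0.167 2.705 -3.147
endloop
endfacet
facet normal 0.233 0.745 -0.625
outer loop
vertex -0.638 3.135 -3.47
vertex -0.869 3.611 -2.989
vertex -0.186 3.401 -2.985
endloop
endfacet
facet normal 0.420 0.170 0.892
outer loop
vertex -0.107 2.915 -2.466
vertex -0.54 3.475 -2.369
vertex -0.742 2.825 -2.15
endloop
endfacet
facet normal 0.438 -0.525 0.730
outer loop
vertex -0.107 2.915 -2.466
vertex -0.742 2.825 -2.15
vertex -0.511 2.349 -2.631
endloop
endfacet
facet normal 0.792 -0.599 0.115
outer loop
vertex -0.107 2.915 -2.466
vertex -0.511 2.349 -2.631
vertex -0.167 2.705 -3.147
endloop
endfacet
facet normal 0.993 0.051 -0.103
outer loop
vertex -0.107 2.915 -2.466
vertex -0.167 2.705 -3.147
vertex -0.186 3.401 -2.985
endloop
endfacet
facet normal 0.764 0.525 0.376
outer loop
vertex -0.107 2.915 -2.466
vertex -0.186 3.401 -2.985
vertex -0.54 3.475 -2.369
endloop
endfacet
facet normal -0.261 0.380 0.887
outer loop
vertex -0.742 2.825 -2.15
vertex -0.54 3.475 -2.369
vertex -1.213 3.255 -2.473
endloop
endfacet
facet normal -0.233 -0.745 0.625
outer loop
vertex -0.511 2.349 -2.631
vertex -0.742 2.825 -2.15
vertex -1.194 2.559 -2.635
endloop
endfacet
facet normal 0.340 -0.865 -0.370
outer loop
vertex -0.167 2.705 -3.147
vertex -0.511 2.349 -2.631
vertex -0.84 2.485 -3.251
endloop
endfacet
facet normal 0.666 0.186 -0.723
outer loop
vertex -0.186 3.401 -2.985
vertex -0.167 2.705 -3.147
vertex -0.638 3.135 -3.47
endloop
endfacet
facet normal 0.293 0.955 0.054
outer loop
vertex -0.54 3.475 -2.369
vertex -0.186 3.401 -2.985
vertex -0.869 3.611 -2.989
endloop
endfacet
facet normal -0.552 -0.484 -0.679
outer loop
vertex 1.718 -2.809 2.228
vertex 1.049 -2.754 2.733
vertex 1.204 -2.147 2.174
endloop
endfacet
facet normal 0.740 0.542 -0.399
outer loop
vertex 1.718 -2.809 2.228
vertex 1.204 -2.147 2.174
vertex 1.971 -1.946 3.867
endloop
endfacet
facet normal -0.552 -0.484 -0.679
outer loop
vertex 1.204 -2.147 2.174
vertex 1.049 -2.754 2.733
vertex 0.535 -2.092 2.679
endloop
endfacet
facet normal -0.005 0.993 -0.115
outer loop
vertex 1.204 -2.147 2.174
vertex 0.535 -2.092 2.679
vertex 1.971 -1.946 3.867
endloop
endfacet
facet normal -0.552 -0.484 -0.679
outer loop
vertex 0.535 -2.092 2.679
vertex 1.049 -2.754 2.733
vertex 0.38 -2.699 3.238
endloop
endfacet
facet normal -0.525 0.645 0.555
outer loop
vertex 0.535 -2.092 2.679
vertex 0.38 -2.699 3.238
vertex 1.971 -1.946 3.867
endloop
endfacet
facet normal -0.552 -0.484 -0.679
outer loop
vertex 0.38 -2.699 3.238
vertex 1.049 -2.754 2.733
vertex 0.894 -3.362 3.293
endloop
endfacet
facet normal -0.299 -0.154 0.942
outer loop
vertex 0.38 -2.699 3.238
vertex 0.894 -3.362 3.293
vertex 1.971 -1.946 3.867
endloop
endfacet
facet normal -0.552 -0.484 -0.679
outer loop
vertex 0.894 -3.362 3.293
vertex 1.049 -2.754 2.733
vertex 1.563 -3.417 2.788
endloop
endfacet
facet normal 0.447 -0.606 0.658
outer loop
vertex 0.894 -3.362 3.293
vertex 1.563 -3.417 2.788
vertex 1.971 -1.946 3.867
endloop
endfacet
facet normal -0.552 -0.484 -0.679
outer loop
vertex 1.563 -3.417 2.788
vertex 1.049 -2.754 2.733
vertex 1.718 -2.809 2.228
endloop
endfacet
facet normal 0.966 -0.258 -0.013
outer loop
vertex 1.563 -3.417 2.788
vertex 1.718 -2.809 2.228
vertex 1.971 -1.946 3.867
endloop
endfacet
facet normal -0.484 -0.384 -0.787
outer loop
vertex 1.386 -4.596 -2.243
vertex 0.644 -4.095 -2.031
vertex 1.285 -3.751 -2.593
endloop
endfacet
facet normal 0.985 0.051 -0.162
outer loop
vertex 1.386 -4.596 -2.243
vertex 1.285 -3.751 -2.593
vertex 1.616 -3.325 -0.449
endloop
endfacet
facet normal -0.484 -0.384 -0.787
outer loop
vertex 1.285 -3.751 -2.593
vertex 0.644 -4.095 -2.031
vertex 0.543 -3.251 -2.381
endloop
endfacet
facet normal 0.494 0.835 -0.242
outer loop
vertex 1.285 -3.751 -2.593
vertex 0.543 -3.251 -2.381
vertex 1.616 -3.325 -0.449
endloop
endfacet
facet normal -0.484 -0.384 -0.786
outer loop
vertex 0.543 -3.251 -2.381
vertex 0.644 -4.095 -2.031
vertex -0.098 -3.595 -1.818
endloop
endfacet
facet normal -0.313 0.926 0.209
outer loop
vertex 0.543 -3.251 -2.381
vertex -0.098 -3.595 -1.818
vertex 1.616 -3.325 -0.449
endloop
endfacet
facet normal -0.484 -0.384 -0.786
outer loop
vertex -0.098 -3.595 -1.818
vertex 0.644 -4.095 -2.031
vertex 0.003 -4.44 -1.468
endloop
endfacet
facet normal -0.629 0.232 0.742
outer loop
vertex -0.098 -3.595 -1.818
vertex 0.003 -4.44 -1.468
vertex 1.616 -3.325 -0.449
endloop
endfacet
facet normal -0.484 -0.384 -0.786
outer loop
vertex 0.003 -4.44 -1.468
vertex 0.644 -4.095 -2.031
vertex 0.745 -4.94 -1.681
endloop
endfacet
facet normal -0.137 -0.553 0.822
outer loop
vertex 0.003 -4.44 -1.468
vertex 0.745 -4.94 -1.681
vertex 1.616 -3.325 -0.449
endloop
endfacet
facet normal -0.484 -0.384 -0.787
outer loop
vertex 0.745 -4.94 -1.681
vertex 0.644 -4.095 -2.031
vertex 1.386 -4.596 -2.243
endloop
endfacet
facet normal 0.670 -0.644 0.370
outer loop
vertex 0.745 -4.94 -1.681
vertex 1.386 -4.596 -2.243
vertex 1.616 -3.325 -0.449
endloop
endfacet

endsolid


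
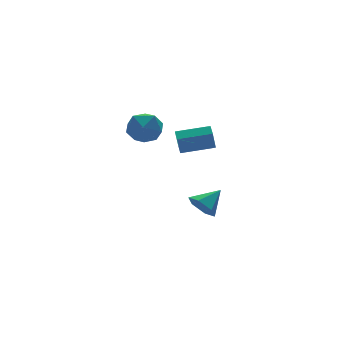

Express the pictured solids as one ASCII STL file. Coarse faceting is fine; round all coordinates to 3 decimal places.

solid 
facet normal -0.896 0.409 -0.172
outer loop
vertex -0.141 0.259 1.976
vertex 0.144 0.987 2.222
vertex 0.25 0.555 0.644
endloop
endfacet
facet normal -0.348 -0.888 -0.300
outer loop
vertex 2.096 -0.287 0.998
vertex -0.141 0.259 1.976
vertex 0.25 0.555 0.644
endloop
endfacet
facet normal -0.896 0.409 -0.172
outer loop
vertex 0.25 0.555 0.644
vertex 0.144 0.987 2.222
vertex 0.535 1.283 0.889
endloop
endfacet
facet normal 0.275 0.208 -0.939
outer loop
vertex 0.535 1.283 0.889
vertex 2.096 -0.287 0.998
vertex 0.25 0.555 0.644
endloop
endfacet
facet normal -0.275 -0.209 0.938
outer loop
vertex -0.141 0.259 1.976
vertex 1.99 0.145 2.576
vertex 0.144 0.987 2.222
endloop
endfacet
facet normal -0.348 -0.889 -0.299
outer loop
vertex 1.705 -0.583 2.331
vertex -0.141 0.259 1.976
vertex 2.096 -0.287 0.998
endloop
endfacet
facet normal -0.275 -0.208 0.939
outer loop
vertex 1.705 -0.583 2.331
vertex 1.99 0.145 2.576
vertex -0.141 0.259 1.976
endloop
endfacet
facet normal 0.348 0.888 0.299
outer loop
vertex 0.144 0.987 2.222
vertex 1.99 0.145 2.576
vertex 0.535 1.283 0.889
endloop
endfacet
facet normal 0.276 0.209 -0.938
outer loop
vertex 2.381 0.441 1.244
vertex 2.096 -0.287 0.998
vertex 0.535 1.283 0.889
endloop
endfacet
facet normal 0.348 0.888 0.299
outer loop
vertex 0.535 1.283 0.889
vertex 1.99 0.145 2.576
vertex 2.381 0.441 1.244
endloop
endfacet
facet normal 0.896 -0.409 0.172
outer loop
vertex 2.381 0.441 1.244
vertex 1.705 -0.583 2.331
vertex 2.096 -0.287 0.998
endloop
endfacet
facet normal 0.896 -0.409 0.172
outer loop
vertex 1.99 0.145 2.576
vertex 1.705 -0.583 2.331
vertex 2.381 0.441 1.244
endloop
endfacet
facet normal 0.202 0.976 0.075
outer loop
vertex -1.74 0.953 2.916
vertex -2.821 1.136 3.452
vertex -1.84 0.881 4.13
endloop
endfacet
facet normal 0.801 0.590 0.101
outer loop
vertex -1.74 0.953 2.916
vertex -1.84 0.881 4.13
vertex -1.164 0.066 3.523
endloop
endfacet
facet normal 0.842 0.205 -0.499
outer loop
vertex -1.74 0.953 2.916
vertex -1.164 0.066 3.523
vertex -1.727 -0.182 2.471
endloop
endfacet
facet normal 0.268 0.354 -0.896
outer loop
vertex -1.74 0.953 2.916
vertex -1.727 -0.182 2.471
vertex -2.751 0.48 2.426
endloop
endfacet
facet normal -0.127 0.832 -0.540
outer loop
vertex -1.74 0.953 2.916
vertex -2.751 0.48 2.426
vertex -2.821 1.136 3.452
endloop
endfacet
facet normal 0.748 0.136 0.650
outer loop
vertex -1.164 0.066 3.523
vertex -1.84 0.881 4.13
vertex -1.889 -0.3 4.434
endloop
endfacet
facet normal -0.222 0.762 0.608
outer loop
vertex -1.84 0.881 4.13
vertex -2.821 1.136 3.452
vertex -2.913 0.362 4.389
endloop
endfacet
facet normal -0.755 0.528 -0.389
outer loop
vertex -2.821 1.136 3.452
vertex -2.751 0.48 2.426
vertex -3.476 0.114 3.337
endloop
endfacet
facet normal -0.115 -0.243 -0.963
outer loop
vertex -2.751 0.48 2.426
vertex -1.727 -0.182 2.471
vertex -2.8 -0.701 2.73
endloop
endfacet
facet normal 0.813 -0.485 -0.321
outer loop
vertex -1.727 -0.182 2.471
vertex -1.164 0.066 3.523
vertex -1.819 -0.956 3.408
endloop
endfacet
facet normal -0.268 -0.354 0.896
outer loop
vertex -2.9 -0.773 3.944
vertex -1.889 -0.3 4.434
vertex -2.913 0.362 4.389
endloop
endfacet
facet normal -0.842 -0.205 0.499
outer loop
vertex -2.9 -0.773 3.944
vertex -2.913 0.362 4.389
vertex -3.476 0.114 3.337
endloop
endfacet
facet normal -0.801 -0.590 -0.101
outer loop
vertex -2.9 -0.773 3.944
vertex -3.476 0.114 3.337
vertex -2.8 -0.701 2.73
endloop
endfacet
facet normal -0.202 -0.976 -0.075
outer loop
vertex -2.9 -0.773 3.944
vertex -2.8 -0.701 2.73
vertex -1.819 -0.956 3.408
endloop
endfacet
facet normal 0.127 -0.832 0.540
outer loop
vertex -2.9 -0.773 3.944
vertex -1.819 -0.956 3.408
vertex -1.889 -0.3 4.434
endloop
endfacet
facet normal 0.115 0.243 0.963
outer loop
vertex -2.913 0.362 4.389
vertex -1.889 -0.3 4.434
vertex -1.84 0.881 4.13
endloop
endfacet
facet normal -0.813 0.485 0.321
outer loop
vertex -3.476 0.114 3.337
vertex -2.913 0.362 4.389
vertex -2.821 1.136 3.452
endloop
endfacet
facet normal -0.748 -0.136 -0.650
outer loop
vertex -2.8 -0.701 2.73
vertex -3.476 0.114 3.337
vertex -2.751 0.48 2.426
endloop
endfacet
facet normal 0.222 -0.762 -0.608
outer loop
vertex -1.819 -0.956 3.408
vertex -2.8 -0.701 2.73
vertex -1.727 -0.182 2.471
endloop
endfacet
facet normal 0.755 -0.528 0.389
outer loop
vertex -1.889 -0.3 4.434
vertex -1.819 -0.956 3.408
vertex -1.164 0.066 3.523
endloop
endfacet
facet normal -0.833 -0.142 -0.535
outer loop
vertex 2.316 1.235 -5.133
vertex 1.846 0.836 -4.296
vertex 1.793 1.857 -4.485
endloop
endfacet
facet normal 0.588 0.766 -0.260
outer loop
vertex 2.316 1.235 -5.133
vertex 1.793 1.857 -4.485
vertex 3.294 1.084 -3.364
endloop
endfacet
facet normal -0.832 -0.142 -0.536
outer loop
vertex 1.793 1.857 -4.485
vertex 1.846 0.836 -4.296
vertex 1.322 1.459 -3.648
endloop
endfacet
facet normal 0.099 0.876 0.472
outer loop
vertex 1.793 1.857 -4.485
vertex 1.322 1.459 -3.648
vertex 3.294 1.084 -3.364
endloop
endfacet
facet normal -0.832 -0.143 -0.536
outer loop
vertex 1.322 1.459 -3.648
vertex 1.846 0.836 -4.296
vertex 1.375 0.437 -3.458
endloop
endfacet
facet normal -0.107 0.176 0.978
outer loop
vertex 1.322 1.459 -3.648
vertex 1.375 0.437 -3.458
vertex 3.294 1.084 -3.364
endloop
endfacet
facet normal -0.832 -0.142 -0.536
outer loop
vertex 1.375 0.437 -3.458
vertex 1.846 0.836 -4.296
vertex 1.899 -0.185 -4.107
endloop
endfacet
facet normal 0.177 -0.635 0.752
outer loop
vertex 1.375 0.437 -3.458
vertex 1.899 -0.185 -4.107
vertex 3.294 1.084 -3.364
endloop
endfacet
facet normal -0.833 -0.142 -0.535
outer loop
vertex 1.899 -0.185 -4.107
vertex 1.846 0.836 -4.296
vertex 2.369 0.214 -4.944
endloop
endfacet
facet normal 0.667 -0.745 0.020
outer loop
vertex 1.899 -0.185 -4.107
vertex 2.369 0.214 -4.944
vertex 3.294 1.084 -3.364
endloop
endfacet
facet normal -0.833 -0.142 -0.535
outer loop
vertex 2.369 0.214 -4.944
vertex 1.846 0.836 -4.296
vertex 2.316 1.235 -5.133
endloop
endfacet
facet normal 0.873 -0.045 -0.486
outer loop
vertex 2.369 0.214 -4.944
vertex 2.316 1.235 -5.133
vertex 3.294 1.084 -3.364
endloop
endfacet

endsolid


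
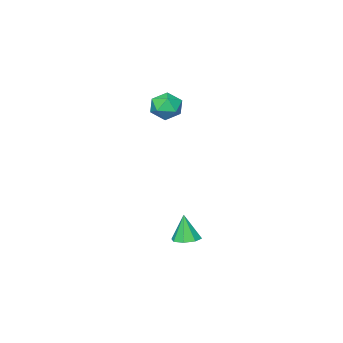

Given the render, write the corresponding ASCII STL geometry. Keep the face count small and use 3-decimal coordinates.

solid 
facet normal 0.227 -0.159 0.961
outer loop
vertex -1.402 -1.569 4.617
vertex -1.98 -2.291 4.634
vertex -1.092 -2.414 4.404
endloop
endfacet
facet normal 0.779 0.131 0.613
outer loop
vertex -1.402 -1.569 4.617
vertex -1.092 -2.414 4.404
vertex -0.822 -1.683 3.905
endloop
endfacet
facet normal 0.564 0.753 0.339
outer loop
vertex -1.402 -1.569 4.617
vertex -0.822 -1.683 3.905
vertex -1.543 -1.108 3.827
endloop
endfacet
facet normal -0.120 0.848 0.516
outer loop
vertex -1.402 -1.569 4.617
vertex -1.543 -1.108 3.827
vertex -2.258 -1.484 4.278
endloop
endfacet
facet normal -0.328 0.284 0.901
outer loop
vertex -1.402 -1.569 4.617
vertex -2.258 -1.484 4.278
vertex -1.98 -2.291 4.634
endloop
endfacet
facet normal 0.951 -0.302 0.072
outer loop
vertex -0.822 -1.683 3.905
vertex -1.092 -2.414 4.404
vertex -1.042 -2.476 3.482
endloop
endfacet
facet normal 0.058 -0.770 0.635
outer loop
vertex -1.092 -2.414 4.404
vertex -1.98 -2.291 4.634
vertex -1.757 -2.852 3.933
endloop
endfacet
facet normal -0.842 -0.053 0.537
outer loop
vertex -1.98 -2.291 4.634
vertex -2.258 -1.484 4.278
vertex -2.478 -2.277 3.855
endloop
endfacet
facet normal -0.505 0.859 -0.085
outer loop
vertex -2.258 -1.484 4.278
vertex -1.543 -1.108 3.827
vertex -2.208 -1.546 3.356
endloop
endfacet
facet normal 0.603 0.705 -0.373
outer loop
vertex -1.543 -1.108 3.827
vertex -0.822 -1.683 3.905
vertex -1.32 -1.669 3.126
endloop
endfacet
facet normal 0.120 -0.848 -0.516
outer loop
vertex -1.898 -2.391 3.143
vertex -1.042 -2.476 3.482
vertex -1.757 -2.852 3.933
endloop
endfacet
facet normal -0.564 -0.753 -0.339
outer loop
vertex -1.898 -2.391 3.143
vertex -1.757 -2.852 3.933
vertex -2.478 -2.277 3.855
endloop
endfacet
facet normal -0.779 -0.131 -0.613
outer loop
vertex -1.898 -2.391 3.143
vertex -2.478 -2.277 3.855
vertex -2.208 -1.546 3.356
endloop
endfacet
facet normal -0.227 0.159 -0.961
outer loop
vertex -1.898 -2.391 3.143
vertex -2.208 -1.546 3.356
vertex -1.32 -1.669 3.126
endloop
endfacet
facet normal 0.328 -0.284 -0.901
outer loop
vertex -1.898 -2.391 3.143
vertex -1.32 -1.669 3.126
vertex -1.042 -2.476 3.482
endloop
endfacet
facet normal 0.505 -0.859 0.085
outer loop
vertex -1.757 -2.852 3.933
vertex -1.042 -2.476 3.482
vertex -1.092 -2.414 4.404
endloop
endfacet
facet normal -0.603 -0.705 0.373
outer loop
vertex -2.478 -2.277 3.855
vertex -1.757 -2.852 3.933
vertex -1.98 -2.291 4.634
endloop
endfacet
facet normal -0.951 0.302 -0.072
outer loop
vertex -2.208 -1.546 3.356
vertex -2.478 -2.277 3.855
vertex -2.258 -1.484 4.278
endloop
endfacet
facet normal -0.058 0.770 -0.635
outer loop
vertex -1.32 -1.669 3.126
vertex -2.208 -1.546 3.356
vertex -1.543 -1.108 3.827
endloop
endfacet
facet normal 0.842 0.053 -0.537
outer loop
vertex -1.042 -2.476 3.482
vertex -1.32 -1.669 3.126
vertex -0.822 -1.683 3.905
endloop
endfacet
facet normal 0.046 0.203 -0.978
outer loop
vertex 0.544 1.048 -3.476
vertex 0.076 1.626 -3.378
vertex 0.82 1.538 -3.361
endloop
endfacet
facet normal 0.778 -0.521 0.351
outer loop
vertex 0.544 1.048 -3.476
vertex 0.82 1.538 -3.361
vertex 0.004 1.314 -1.882
endloop
endfacet
facet normal 0.046 0.203 -0.978
outer loop
vertex 0.82 1.538 -3.361
vertex 0.076 1.626 -3.378
vertex 0.661 2.079 -3.256
endloop
endfacet
facet normal 0.855 0.155 0.495
outer loop
vertex 0.82 1.538 -3.361
vertex 0.661 2.079 -3.256
vertex 0.004 1.314 -1.882
endloop
endfacet
facet normal 0.047 0.203 -0.978
outer loop
vertex 0.661 2.079 -3.256
vertex 0.076 1.626 -3.378
vertex 0.158 2.355 -3.223
endloop
endfacet
facet normal 0.419 0.693 0.586
outer loop
vertex 0.661 2.079 -3.256
vertex 0.158 2.355 -3.223
vertex 0.004 1.314 -1.882
endloop
endfacet
facet normal 0.045 0.203 -0.978
outer loop
vertex 0.158 2.355 -3.223
vertex 0.076 1.626 -3.378
vertex -0.392 2.203 -3.28
endloop
endfacet
facet normal -0.273 0.775 0.570
outer loop
vertex 0.158 2.355 -3.223
vertex -0.392 2.203 -3.28
vertex 0.004 1.314 -1.882
endloop
endfacet
facet normal 0.046 0.204 -0.978
outer loop
vertex -0.392 2.203 -3.28
vertex 0.076 1.626 -3.378
vertex -0.669 1.714 -3.395
endloop
endfacet
facet normal -0.816 0.355 0.457
outer loop
vertex -0.392 2.203 -3.28
vertex -0.669 1.714 -3.395
vertex 0.004 1.314 -1.882
endloop
endfacet
facet normal 0.046 0.204 -0.978
outer loop
vertex -0.669 1.714 -3.395
vertex 0.076 1.626 -3.378
vertex -0.509 1.173 -3.5
endloop
endfacet
facet normal -0.893 -0.325 0.311
outer loop
vertex -0.669 1.714 -3.395
vertex -0.509 1.173 -3.5
vertex 0.004 1.314 -1.882
endloop
endfacet
facet normal 0.046 0.204 -0.978
outer loop
vertex -0.509 1.173 -3.5
vertex 0.076 1.626 -3.378
vertex -0.007 0.897 -3.534
endloop
endfacet
facet normal -0.458 -0.861 0.220
outer loop
vertex -0.509 1.173 -3.5
vertex -0.007 0.897 -3.534
vertex 0.004 1.314 -1.882
endloop
endfacet
facet normal 0.047 0.204 -0.978
outer loop
vertex -0.007 0.897 -3.534
vertex 0.076 1.626 -3.378
vertex 0.544 1.048 -3.476
endloop
endfacet
facet normal 0.234 -0.943 0.237
outer loop
vertex -0.007 0.897 -3.534
vertex 0.544 1.048 -3.476
vertex 0.004 1.314 -1.882
endloop
endfacet

endsolid


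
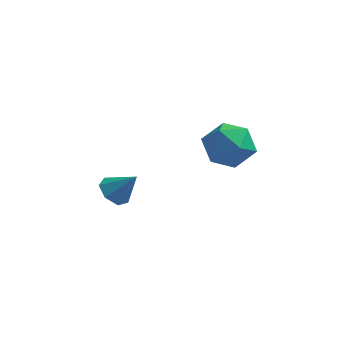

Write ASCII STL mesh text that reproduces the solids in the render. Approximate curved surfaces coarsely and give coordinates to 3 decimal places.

solid 
facet normal -0.661 -0.014 -0.750
outer loop
vertex -0.971 1.631 -3.764
vertex -1.317 1.151 -3.45
vertex -1.386 1.816 -3.402
endloop
endfacet
facet normal 0.502 0.853 0.139
outer loop
vertex -0.971 1.631 -3.764
vertex -1.386 1.816 -3.402
vertex -0.523 1.169 -2.55
endloop
endfacet
facet normal -0.661 -0.014 -0.750
outer loop
vertex -1.386 1.816 -3.402
vertex -1.317 1.151 -3.45
vertex -1.749 1.499 -3.076
endloop
endfacet
facet normal -0.076 0.756 0.651
outer loop
vertex -1.386 1.816 -3.402
vertex -1.749 1.499 -3.076
vertex -0.523 1.169 -2.55
endloop
endfacet
facet normal -0.661 -0.015 -0.750
outer loop
vertex -1.749 1.499 -3.076
vertex -1.317 1.151 -3.45
vertex -1.786 0.921 -3.032
endloop
endfacet
facet normal -0.371 0.094 0.924
outer loop
vertex -1.749 1.499 -3.076
vertex -1.786 0.921 -3.032
vertex -0.523 1.169 -2.55
endloop
endfacet
facet normal -0.661 -0.014 -0.750
outer loop
vertex -1.786 0.921 -3.032
vertex -1.317 1.151 -3.45
vertex -1.47 0.516 -3.303
endloop
endfacet
facet normal -0.164 -0.634 0.756
outer loop
vertex -1.786 0.921 -3.032
vertex -1.47 0.516 -3.303
vertex -0.523 1.169 -2.55
endloop
endfacet
facet normal -0.661 -0.014 -0.750
outer loop
vertex -1.47 0.516 -3.303
vertex -1.317 1.151 -3.45
vertex -1.038 0.589 -3.685
endloop
endfacet
facet normal 0.390 -0.880 0.273
outer loop
vertex -1.47 0.516 -3.303
vertex -1.038 0.589 -3.685
vertex -0.523 1.169 -2.55
endloop
endfacet
facet normal -0.661 -0.014 -0.750
outer loop
vertex -1.038 0.589 -3.685
vertex -1.317 1.151 -3.45
vertex -0.816 1.085 -3.89
endloop
endfacet
facet normal 0.874 -0.458 -0.162
outer loop
vertex -1.038 0.589 -3.685
vertex -0.816 1.085 -3.89
vertex -0.523 1.169 -2.55
endloop
endfacet
facet normal -0.661 -0.014 -0.750
outer loop
vertex -0.816 1.085 -3.89
vertex -1.317 1.151 -3.45
vertex -0.971 1.631 -3.764
endloop
endfacet
facet normal 0.923 0.313 -0.222
outer loop
vertex -0.816 1.085 -3.89
vertex -0.971 1.631 -3.764
vertex -0.523 1.169 -2.55
endloop
endfacet
facet normal -0.687 0.181 0.704
outer loop
vertex 2.496 0.78 0.961
vertex 1.913 0.101 0.567
vertex 2.557 -0.149 1.26
endloop
endfacet
facet normal -0.031 0.304 0.952
outer loop
vertex 2.496 0.78 0.961
vertex 2.557 -0.149 1.26
vertex 3.371 0.374 1.119
endloop
endfacet
facet normal 0.274 0.799 0.536
outer loop
vertex 2.496 0.78 0.961
vertex 3.371 0.374 1.119
vertex 3.231 0.946 0.338
endloop
endfacet
facet normal -0.195 0.980 0.031
outer loop
vertex 2.496 0.78 0.961
vertex 3.231 0.946 0.338
vertex 2.33 0.777 -0.003
endloop
endfacet
facet normal -0.789 0.600 0.134
outer loop
vertex 2.496 0.78 0.961
vertex 2.33 0.777 -0.003
vertex 1.913 0.101 0.567
endloop
endfacet
facet normal 0.346 -0.298 0.890
outer loop
vertex 3.371 0.374 1.119
vertex 2.557 -0.149 1.26
vertex 3.33 -0.557 0.823
endloop
endfacet
facet normal -0.718 -0.498 0.487
outer loop
vertex 2.557 -0.149 1.26
vertex 1.913 0.101 0.567
vertex 2.429 -0.726 0.482
endloop
endfacet
facet normal -0.883 0.177 -0.435
outer loop
vertex 1.913 0.101 0.567
vertex 2.33 0.777 -0.003
vertex 2.289 -0.154 -0.299
endloop
endfacet
facet normal 0.079 0.794 -0.602
outer loop
vertex 2.33 0.777 -0.003
vertex 3.231 0.946 0.338
vertex 3.103 0.369 -0.44
endloop
endfacet
facet normal 0.838 0.501 0.216
outer loop
vertex 3.231 0.946 0.338
vertex 3.371 0.374 1.119
vertex 3.747 0.119 0.253
endloop
endfacet
facet normal 0.195 -0.980 -0.031
outer loop
vertex 3.164 -0.56 -0.141
vertex 3.33 -0.557 0.823
vertex 2.429 -0.726 0.482
endloop
endfacet
facet normal -0.274 -0.799 -0.536
outer loop
vertex 3.164 -0.56 -0.141
vertex 2.429 -0.726 0.482
vertex 2.289 -0.154 -0.299
endloop
endfacet
facet normal 0.031 -0.304 -0.952
outer loop
vertex 3.164 -0.56 -0.141
vertex 2.289 -0.154 -0.299
vertex 3.103 0.369 -0.44
endloop
endfacet
facet normal 0.687 -0.181 -0.704
outer loop
vertex 3.164 -0.56 -0.141
vertex 3.103 0.369 -0.44
vertex 3.747 0.119 0.253
endloop
endfacet
facet normal 0.789 -0.600 -0.134
outer loop
vertex 3.164 -0.56 -0.141
vertex 3.747 0.119 0.253
vertex 3.33 -0.557 0.823
endloop
endfacet
facet normal -0.079 -0.794 0.602
outer loop
vertex 2.429 -0.726 0.482
vertex 3.33 -0.557 0.823
vertex 2.557 -0.149 1.26
endloop
endfacet
facet normal -0.838 -0.501 -0.216
outer loop
vertex 2.289 -0.154 -0.299
vertex 2.429 -0.726 0.482
vertex 1.913 0.101 0.567
endloop
endfacet
facet normal -0.346 0.298 -0.890
outer loop
vertex 3.103 0.369 -0.44
vertex 2.289 -0.154 -0.299
vertex 2.33 0.777 -0.003
endloop
endfacet
facet normal 0.718 0.498 -0.487
outer loop
vertex 3.747 0.119 0.253
vertex 3.103 0.369 -0.44
vertex 3.231 0.946 0.338
endloop
endfacet
facet normal 0.883 -0.177 0.435
outer loop
vertex 3.33 -0.557 0.823
vertex 3.747 0.119 0.253
vertex 3.371 0.374 1.119
endloop
endfacet

endsolid


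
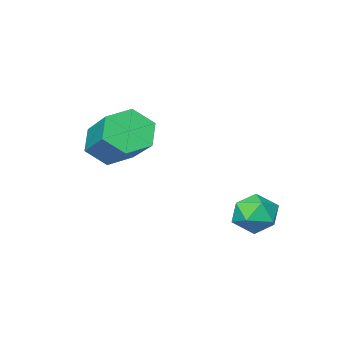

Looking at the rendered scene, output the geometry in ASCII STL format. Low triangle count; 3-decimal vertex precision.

solid 
facet normal 0.198 -0.063 0.978
outer loop
vertex 0.917 2.723 0.282
vertex 0.645 2.131 0.299
vertex 1.282 2.194 0.174
endloop
endfacet
facet normal 0.684 0.341 0.645
outer loop
vertex 0.917 2.723 0.282
vertex 1.282 2.194 0.174
vertex 1.363 2.726 -0.193
endloop
endfacet
facet normal 0.343 0.881 0.327
outer loop
vertex 0.917 2.723 0.282
vertex 1.363 2.726 -0.193
vertex 0.777 2.992 -0.295
endloop
endfacet
facet normal -0.354 0.812 0.464
outer loop
vertex 0.917 2.723 0.282
vertex 0.777 2.992 -0.295
vertex 0.333 2.624 0.01
endloop
endfacet
facet normal -0.443 0.228 0.867
outer loop
vertex 0.917 2.723 0.282
vertex 0.333 2.624 0.01
vertex 0.645 2.131 0.299
endloop
endfacet
facet normal 0.989 -0.057 0.136
outer loop
vertex 1.363 2.726 -0.193
vertex 1.282 2.194 0.174
vertex 1.367 2.136 -0.47
endloop
endfacet
facet normal 0.203 -0.709 0.676
outer loop
vertex 1.282 2.194 0.174
vertex 0.645 2.131 0.299
vertex 0.923 1.768 -0.165
endloop
endfacet
facet normal -0.835 -0.238 0.495
outer loop
vertex 0.645 2.131 0.299
vertex 0.333 2.624 0.01
vertex 0.337 2.034 -0.267
endloop
endfacet
facet normal -0.691 0.706 -0.155
outer loop
vertex 0.333 2.624 0.01
vertex 0.777 2.992 -0.295
vertex 0.418 2.566 -0.634
endloop
endfacet
facet normal 0.436 0.817 -0.377
outer loop
vertex 0.777 2.992 -0.295
vertex 1.363 2.726 -0.193
vertex 1.055 2.629 -0.759
endloop
endfacet
facet normal 0.354 -0.812 -0.464
outer loop
vertex 0.783 2.037 -0.742
vertex 1.367 2.136 -0.47
vertex 0.923 1.768 -0.165
endloop
endfacet
facet normal -0.343 -0.881 -0.327
outer loop
vertex 0.783 2.037 -0.742
vertex 0.923 1.768 -0.165
vertex 0.337 2.034 -0.267
endloop
endfacet
facet normal -0.684 -0.341 -0.645
outer loop
vertex 0.783 2.037 -0.742
vertex 0.337 2.034 -0.267
vertex 0.418 2.566 -0.634
endloop
endfacet
facet normal -0.198 0.063 -0.978
outer loop
vertex 0.783 2.037 -0.742
vertex 0.418 2.566 -0.634
vertex 1.055 2.629 -0.759
endloop
endfacet
facet normal 0.443 -0.228 -0.867
outer loop
vertex 0.783 2.037 -0.742
vertex 1.055 2.629 -0.759
vertex 1.367 2.136 -0.47
endloop
endfacet
facet normal 0.691 -0.706 0.155
outer loop
vertex 0.923 1.768 -0.165
vertex 1.367 2.136 -0.47
vertex 1.282 2.194 0.174
endloop
endfacet
facet normal -0.436 -0.817 0.377
outer loop
vertex 0.337 2.034 -0.267
vertex 0.923 1.768 -0.165
vertex 0.645 2.131 0.299
endloop
endfacet
facet normal -0.989 0.057 -0.136
outer loop
vertex 0.418 2.566 -0.634
vertex 0.337 2.034 -0.267
vertex 0.333 2.624 0.01
endloop
endfacet
facet normal -0.203 0.709 -0.676
outer loop
vertex 1.055 2.629 -0.759
vertex 0.418 2.566 -0.634
vertex 0.777 2.992 -0.295
endloop
endfacet
facet normal 0.835 0.238 -0.495
outer loop
vertex 1.367 2.136 -0.47
vertex 1.055 2.629 -0.759
vertex 1.363 2.726 -0.193
endloop
endfacet
facet normal -0.210 -0.817 -0.537
outer loop
vertex 3.494 -0.034 1.182
vertex 3.21 -0.333 1.748
vertex 2.812 0.051 1.319
endloop
endfacet
facet normal -0.095 0.564 -0.821
outer loop
vertex 3.494 -0.034 1.182
vertex 2.812 0.051 1.319
vertex 3.854 1.372 2.106
endloop
endfacet
facet normal -0.094 0.563 -0.821
outer loop
vertex 3.854 1.372 2.106
vertex 2.812 0.051 1.319
vertex 3.172 1.457 2.242
endloop
endfacet
facet normal 0.209 0.818 0.537
outer loop
vertex 3.854 1.372 2.106
vertex 3.172 1.457 2.242
vertex 3.57 1.073 2.672
endloop
endfacet
facet normal -0.209 -0.817 -0.537
outer loop
vertex 2.812 0.051 1.319
vertex 3.21 -0.333 1.748
vertex 2.529 -0.248 1.884
endloop
endfacet
facet normal -0.890 0.386 -0.241
outer loop
vertex 2.812 0.051 1.319
vertex 2.529 -0.248 1.884
vertex 3.172 1.457 2.242
endloop
endfacet
facet normal -0.890 0.386 -0.241
outer loop
vertex 3.172 1.457 2.242
vertex 2.529 -0.248 1.884
vertex 2.889 1.158 2.808
endloop
endfacet
facet normal 0.209 0.818 0.536
outer loop
vertex 3.172 1.457 2.242
vertex 2.889 1.158 2.808
vertex 3.57 1.073 2.672
endloop
endfacet
facet normal -0.209 -0.817 -0.537
outer loop
vertex 2.529 -0.248 1.884
vertex 3.21 -0.333 1.748
vertex 2.926 -0.632 2.314
endloop
endfacet
facet normal -0.797 -0.176 0.578
outer loop
vertex 2.529 -0.248 1.884
vertex 2.926 -0.632 2.314
vertex 2.889 1.158 2.808
endloop
endfacet
facet normal -0.797 -0.176 0.578
outer loop
vertex 2.889 1.158 2.808
vertex 2.926 -0.632 2.314
vertex 3.286 0.774 3.238
endloop
endfacet
facet normal 0.209 0.817 0.537
outer loop
vertex 2.889 1.158 2.808
vertex 3.286 0.774 3.238
vertex 3.57 1.073 2.672
endloop
endfacet
facet normal -0.209 -0.818 -0.537
outer loop
vertex 2.926 -0.632 2.314
vertex 3.21 -0.333 1.748
vertex 3.608 -0.717 2.178
endloop
endfacet
facet normal 0.093 -0.563 0.821
outer loop
vertex 2.926 -0.632 2.314
vertex 3.608 -0.717 2.178
vertex 3.286 0.774 3.238
endloop
endfacet
facet normal 0.095 -0.563 0.821
outer loop
vertex 3.286 0.774 3.238
vertex 3.608 -0.717 2.178
vertex 3.968 0.689 3.101
endloop
endfacet
facet normal 0.210 0.817 0.537
outer loop
vertex 3.286 0.774 3.238
vertex 3.968 0.689 3.101
vertex 3.57 1.073 2.672
endloop
endfacet
facet normal -0.209 -0.818 -0.536
outer loop
vertex 3.608 -0.717 2.178
vertex 3.21 -0.333 1.748
vertex 3.891 -0.418 1.612
endloop
endfacet
facet normal 0.890 -0.386 0.241
outer loop
vertex 3.608 -0.717 2.178
vertex 3.891 -0.418 1.612
vertex 3.968 0.689 3.101
endloop
endfacet
facet normal 0.890 -0.387 0.241
outer loop
vertex 3.968 0.689 3.101
vertex 3.891 -0.418 1.612
vertex 4.251 0.988 2.536
endloop
endfacet
facet normal 0.209 0.817 0.537
outer loop
vertex 3.968 0.689 3.101
vertex 4.251 0.988 2.536
vertex 3.57 1.073 2.672
endloop
endfacet
facet normal -0.209 -0.817 -0.537
outer loop
vertex 3.891 -0.418 1.612
vertex 3.21 -0.333 1.748
vertex 3.494 -0.034 1.182
endloop
endfacet
facet normal 0.797 0.176 -0.578
outer loop
vertex 3.891 -0.418 1.612
vertex 3.494 -0.034 1.182
vertex 4.251 0.988 2.536
endloop
endfacet
facet normal 0.797 0.176 -0.578
outer loop
vertex 4.251 0.988 2.536
vertex 3.494 -0.034 1.182
vertex 3.854 1.372 2.106
endloop
endfacet
facet normal 0.209 0.817 0.537
outer loop
vertex 4.251 0.988 2.536
vertex 3.854 1.372 2.106
vertex 3.57 1.073 2.672
endloop
endfacet

endsolid
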